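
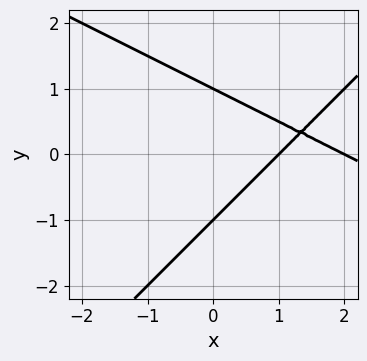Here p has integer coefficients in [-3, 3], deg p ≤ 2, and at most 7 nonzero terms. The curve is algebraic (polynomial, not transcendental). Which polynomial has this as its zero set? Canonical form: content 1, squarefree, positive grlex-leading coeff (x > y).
x^2 + x*y - 2*y^2 - 3*x + 2

1. The degree is 2 — a generic line meets the curve in up to 2 points.
2. Reading off the gridlines: the x-axis gridline crossings are at x ∈ {1, 2}; among the integer gridlines, it crosses the y-axis at y ∈ {-1, 1}.
3. These observations pin down the coefficients.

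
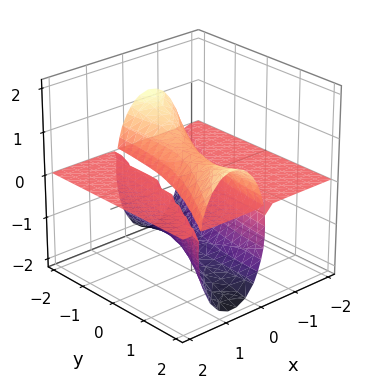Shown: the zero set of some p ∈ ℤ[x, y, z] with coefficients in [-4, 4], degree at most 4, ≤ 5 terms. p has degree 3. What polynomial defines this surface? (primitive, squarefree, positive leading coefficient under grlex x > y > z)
3*x^2*z - 2*x*y*z + z^3 + z^2 - z

There are 2 components. Treating them together as one polynomial.
The degree is 3 — a generic line meets the surface in up to 3 points.
From the axis intercepts and sections: the visible y-axis segment lies entirely on the surface; it meets the z-axis at z = 0 (among the integer gridlines); the visible x-axis segment lies entirely on the surface.
Solving for integer coefficients yields p as stated.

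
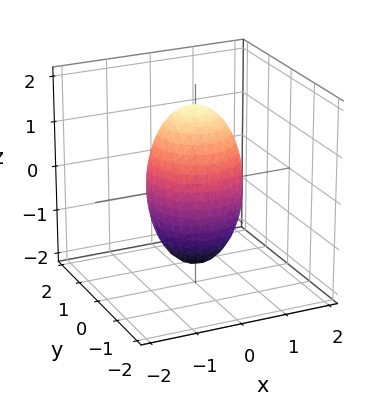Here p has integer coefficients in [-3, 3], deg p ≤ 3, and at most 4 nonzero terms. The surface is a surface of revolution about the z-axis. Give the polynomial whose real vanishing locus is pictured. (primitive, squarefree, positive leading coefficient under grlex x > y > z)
3*x^2 + 3*y^2 + z^2 - 3

deg p = 2. A generic line meets the surface in up to 2 points.
Symmetries: rotational symmetry about the z-axis ⇒ p depends on x, y only through x² + y².
From the visible intercepts: a circular section at z = 1 has radius between 0 and 1; the y-axis gridline crossings are at y ∈ {-1, 1}.
Matching integer coefficients to the picture gives p. Check: (-1, 0, 0) on the x-axis lies on the surface, and p(-1, 0, 0) = 0. ✓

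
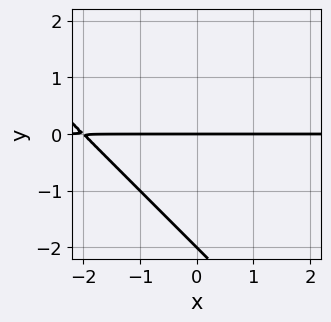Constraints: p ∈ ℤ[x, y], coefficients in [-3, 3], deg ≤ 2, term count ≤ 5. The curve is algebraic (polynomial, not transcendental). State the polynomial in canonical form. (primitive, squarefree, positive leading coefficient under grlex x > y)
First, degree: no degree-1 curve has this shape, so deg p = 2.
Next, reading off the gridlines: the y-axis gridline crossings are at y ∈ {-2, 0}; every point of the x-axis in the box is on the curve.
Finally, these observations pin down the coefficients.

x*y + y^2 + 2*y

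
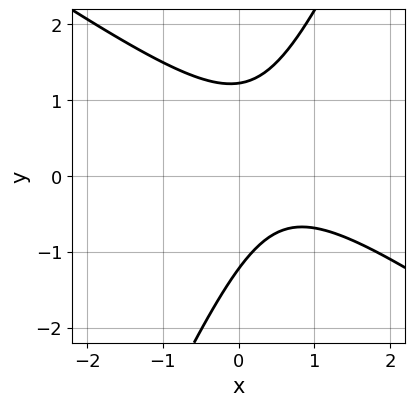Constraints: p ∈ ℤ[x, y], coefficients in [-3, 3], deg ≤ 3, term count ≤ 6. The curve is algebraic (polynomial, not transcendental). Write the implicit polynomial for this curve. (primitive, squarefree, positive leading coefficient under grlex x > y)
First, the degree is 2 — a generic line meets the curve in up to 2 points.
Next, checking where it meets the axes: it misses every integer gridline on the x-axis.
Finally, these observations pin down the coefficients.

3*x^2 + 3*x*y - 2*y^2 - 3*x + 3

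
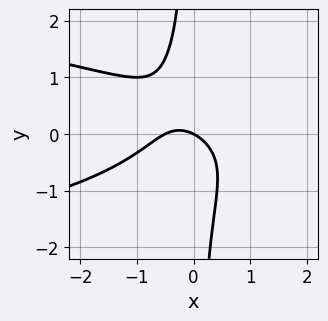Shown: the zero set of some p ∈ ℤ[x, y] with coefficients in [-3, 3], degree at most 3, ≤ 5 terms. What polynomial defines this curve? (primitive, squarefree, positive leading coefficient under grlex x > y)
1. The degree is 3 — a generic line meets the curve in up to 3 points.
2. Reading off the gridlines: one y-axis crossing is at y = 0; one x-axis crossing is at x = 0.
3. Together with the visible shape, these determine p as stated.

3*x*y^2 + 2*x^2 + x + 2*y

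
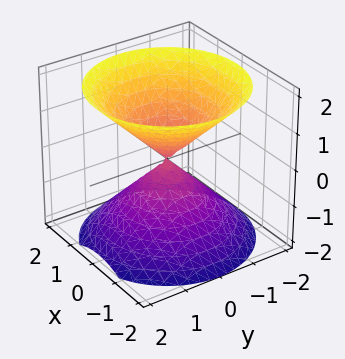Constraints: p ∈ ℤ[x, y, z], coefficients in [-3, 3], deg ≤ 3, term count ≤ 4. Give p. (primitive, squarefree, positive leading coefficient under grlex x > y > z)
1. The picture has 2 separate pieces. They look like related sheets of one shape, so recover p as a whole.
2. deg p = 2. Two nappes meeting at a single point; a quadric.
3. By symmetry, the surface is invariant under rotation about z: p = q(x² + y², z); the z ↦ −z reflection is a symmetry, so z appears only in even powers.
4. From the visible intercepts: it crosses the x-axis at the gridline x = 0; it crosses the y-axis at the gridline y = 0; a circular section at z = -1 has radius exactly 1; it crosses the z-axis at the gridline z = 0.
5. Putting this together gives p.

x^2 + y^2 - z^2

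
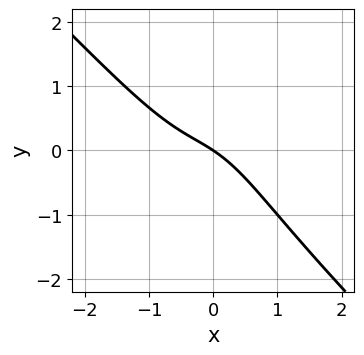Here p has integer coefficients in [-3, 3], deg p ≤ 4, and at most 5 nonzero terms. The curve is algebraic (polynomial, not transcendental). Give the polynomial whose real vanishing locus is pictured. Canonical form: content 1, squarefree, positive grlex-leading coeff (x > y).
3*x^3 + 3*x^2*y + x^2 + 2*x + 3*y

1. Degree: the shape is more complex than any degree-2 curve, so deg p = 3.
2. From the visible intercepts: it meets the x-axis at x = 0 (among the integer gridlines); it crosses the y-axis at the gridline y = 0.
3. Fitting integer coefficients to these (and the overall shape) gives p.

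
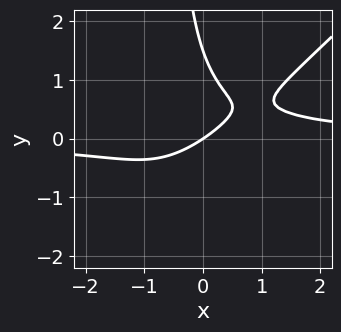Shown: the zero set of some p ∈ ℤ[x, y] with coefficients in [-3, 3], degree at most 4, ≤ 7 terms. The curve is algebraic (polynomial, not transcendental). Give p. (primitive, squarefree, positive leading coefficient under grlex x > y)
3*x^2*y - 3*x*y^2 - 2*y^2 - 2*x + 3*y

(a) Degree: no degree-2 curve has this shape, so deg p = 3.
(b) Reading off the gridlines: it crosses the y-axis at the gridline y = 0; it crosses the x-axis at the gridline x = 0.
(c) Together with the visible shape, these determine p as stated.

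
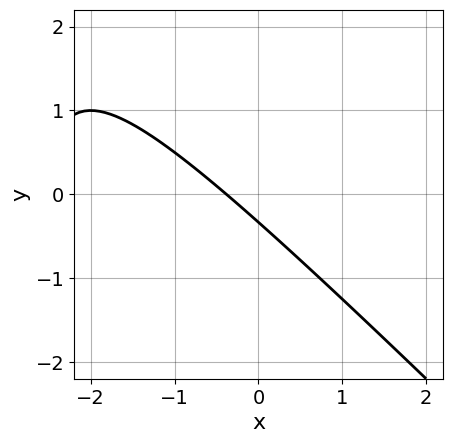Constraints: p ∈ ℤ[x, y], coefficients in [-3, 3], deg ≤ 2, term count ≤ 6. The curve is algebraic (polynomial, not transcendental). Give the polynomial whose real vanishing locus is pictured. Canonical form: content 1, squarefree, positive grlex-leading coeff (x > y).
1. The degree is 2 — no degree-1 curve has this shape.
2. Matching integer coefficients to the picture gives p.

x^2 + x*y + 3*x + 3*y + 1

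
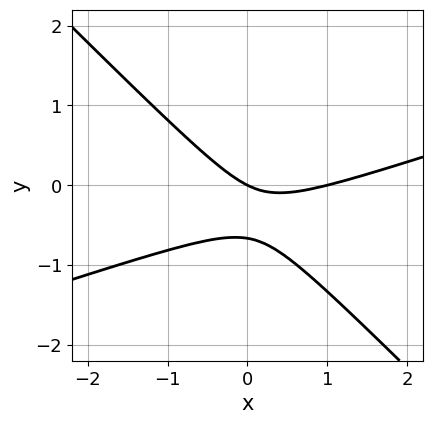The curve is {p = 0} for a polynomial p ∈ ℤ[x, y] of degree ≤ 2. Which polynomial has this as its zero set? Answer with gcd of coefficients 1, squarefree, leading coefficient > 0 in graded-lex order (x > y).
x^2 - 2*x*y - 3*y^2 - x - 2*y

(a) Degree: no degree-1 curve has this shape, so deg p = 2.
(b) Reading off the gridlines: it meets the y-axis at y = 0 (among the integer gridlines); among the integer gridlines, it crosses the x-axis at x ∈ {0, 1}.
(c) The integer polynomial consistent with all of this is the stated p.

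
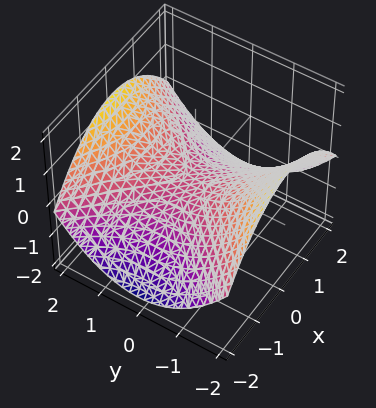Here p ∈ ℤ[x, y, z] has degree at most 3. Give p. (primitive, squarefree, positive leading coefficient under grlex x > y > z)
x^2 - y^2 + 3*z

1. The degree is 2 — a saddle surface; a quadric.
2. Symmetries: it's symmetric under x → −x, forcing even powers of x; mirror symmetry y ↦ −y ⇒ only even powers of y.
3. Against the integer gridlines: it crosses the x-axis at the gridline x = 0; it meets the z-axis at z = 0 (among the integer gridlines); one y-axis crossing is at y = 0.
4. Putting this together gives p.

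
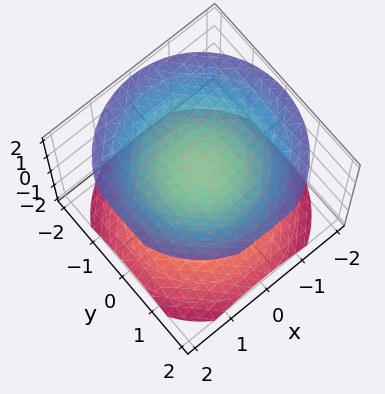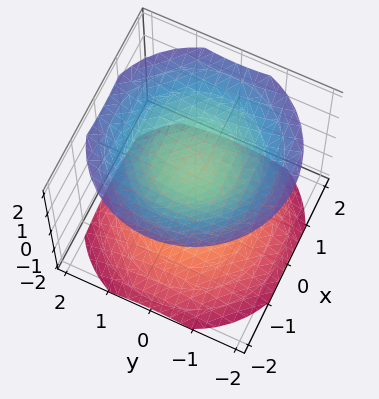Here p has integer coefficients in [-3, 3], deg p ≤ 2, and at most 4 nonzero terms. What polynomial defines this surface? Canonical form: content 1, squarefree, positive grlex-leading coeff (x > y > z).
2*x^2 + 2*y^2 - 3*z^2 + 3

(a) The picture has 2 separate pieces. They look like related sheets of one shape, so recover p as a whole.
(b) deg p = 2. Two separate bowl-shaped sheets opening away from each other; a quadric.
(c) Symmetries: rotational symmetry about the z-axis ⇒ p depends on x, y only through x² + y²; the z ↦ −z reflection is a symmetry, so z appears only in even powers.
(d) Observable constraints: it misses every integer gridline on the x-axis; the z-axis gridline crossings are at z ∈ {-1, 1}; no y-intercept at any integer in the box.
(e) Fitting integer coefficients to these (and the overall shape) gives p.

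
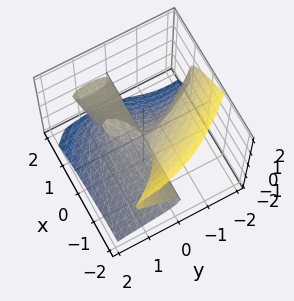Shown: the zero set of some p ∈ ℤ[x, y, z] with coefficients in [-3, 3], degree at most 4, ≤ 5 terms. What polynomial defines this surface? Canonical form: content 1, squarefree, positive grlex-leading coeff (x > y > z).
1. deg p = 3. The shape is more complex than any degree-2 surface.
2. Reading off the gridlines: one y-axis crossing is at y = 0; one z-axis crossing is at z = 0.
3. Assembling these constraints gives the stated polynomial. Check: (1, 0, 0) on the x-axis lies on the surface, and p(1, 0, 0) = 0. ✓

x*y^2 + 3*x*z^2 + y^3 + 3*z^3 - 2*x*y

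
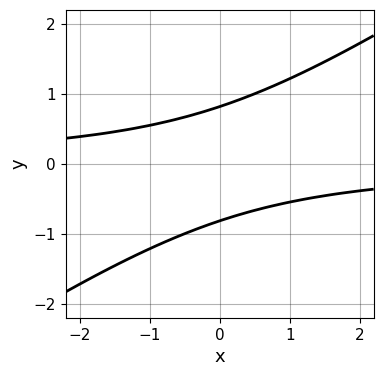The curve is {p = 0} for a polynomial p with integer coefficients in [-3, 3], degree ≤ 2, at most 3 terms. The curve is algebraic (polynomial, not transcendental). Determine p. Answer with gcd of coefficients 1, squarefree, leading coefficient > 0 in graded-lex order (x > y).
2*x*y - 3*y^2 + 2

First, deg p = 2.
Next, observable constraints: the curve avoids every integer x-axis point in the box.
Finally, putting this together gives p.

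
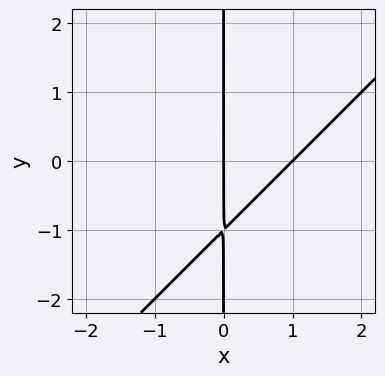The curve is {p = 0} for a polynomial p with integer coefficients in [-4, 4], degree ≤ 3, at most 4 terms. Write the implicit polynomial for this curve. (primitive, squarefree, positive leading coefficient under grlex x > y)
x^2 - x*y - x

1. deg p = 2.
2. Checking where it meets the axes: every point of the y-axis in the box is on the curve; among the integer gridlines, it crosses the x-axis at x ∈ {0, 1}.
3. Together with the visible shape, these determine p as stated.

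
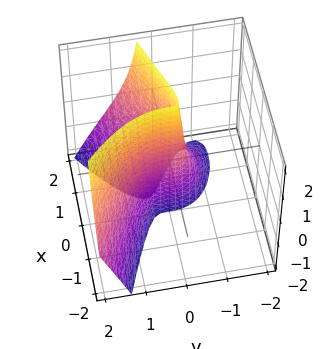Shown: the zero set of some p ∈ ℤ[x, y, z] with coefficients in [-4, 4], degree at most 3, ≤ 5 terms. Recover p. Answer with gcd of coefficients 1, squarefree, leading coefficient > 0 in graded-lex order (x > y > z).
First, deg p = 3. No degree-2 surface has this shape.
Then, observable constraints: the x-axis gridline crossings are at x ∈ {0, 1}; every point of the z-axis in the box is on the surface; it crosses the y-axis at the gridline y = 0.
Finally, putting this together gives p.

3*x*y*z + 3*y^3 - 3*x^2 + 2*x*y + 3*x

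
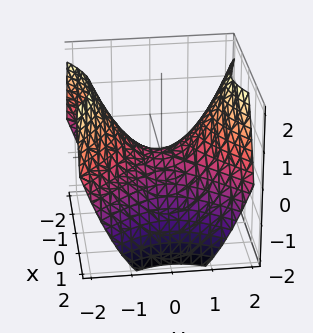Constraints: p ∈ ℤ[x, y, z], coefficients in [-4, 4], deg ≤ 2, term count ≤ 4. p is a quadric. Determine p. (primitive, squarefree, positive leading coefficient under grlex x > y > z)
1. Degree: a hyperbolic paraboloid; a quadric, so deg p = 2.
2. Symmetries: the x ↦ −x reflection is a symmetry, so x appears only in even powers; it's symmetric under y → −y, forcing even powers of y.
3. Reading off the gridlines: it meets the y-axis at y = 0 (among the integer gridlines); it crosses the z-axis at the gridline z = 0; it meets the x-axis at x = 0 (among the integer gridlines).
4. Putting this together gives p.

2*x^2 - 2*y^2 + 3*z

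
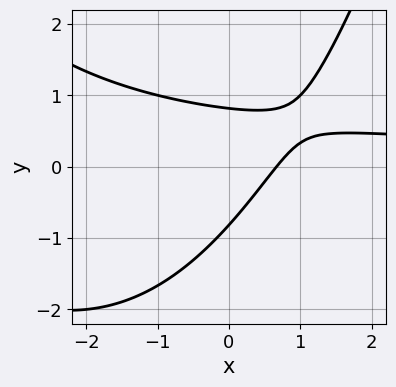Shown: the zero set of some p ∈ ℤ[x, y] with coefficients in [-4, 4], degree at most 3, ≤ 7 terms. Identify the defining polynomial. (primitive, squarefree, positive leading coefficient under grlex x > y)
x^2*y + 3*x*y - 3*y^2 - 3*x + 2

1. deg p = 3. A generic line meets the curve in up to 3 points.
2. Matching integer coefficients to the picture gives p.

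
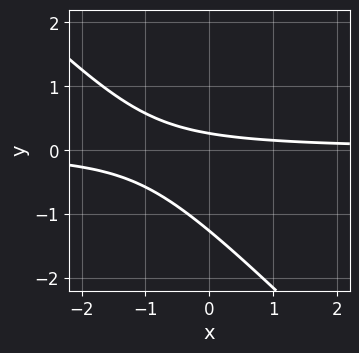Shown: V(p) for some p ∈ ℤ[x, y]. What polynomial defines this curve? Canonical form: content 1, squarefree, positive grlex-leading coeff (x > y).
First, the degree is 2 — no degree-1 curve has this shape.
Next, from the axis intercepts and sections: the curve avoids every integer x-axis point in the box.
Finally, putting this together gives p.

3*x*y + 3*y^2 + 3*y - 1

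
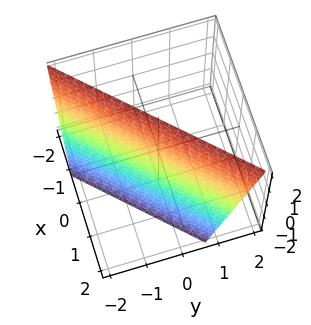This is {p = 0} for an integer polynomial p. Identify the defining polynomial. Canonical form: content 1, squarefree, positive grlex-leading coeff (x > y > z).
3*x - 3*y + z - 2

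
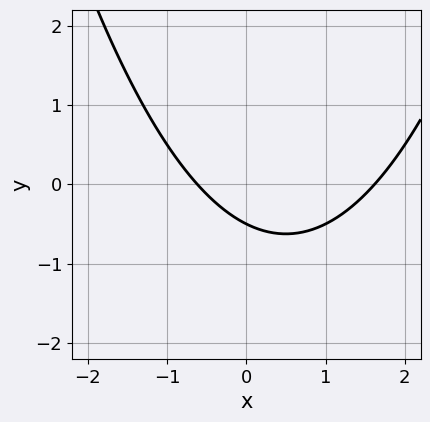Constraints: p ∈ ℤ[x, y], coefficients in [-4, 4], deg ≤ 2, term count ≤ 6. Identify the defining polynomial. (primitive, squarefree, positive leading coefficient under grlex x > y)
1. deg p = 2. A generic line meets the curve in up to 2 points.
2. Solving for integer coefficients yields p as stated.

x^2 - x - 2*y - 1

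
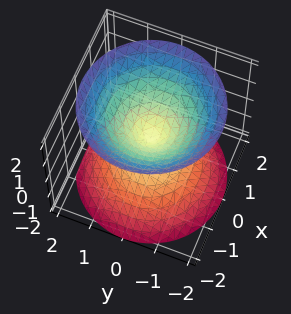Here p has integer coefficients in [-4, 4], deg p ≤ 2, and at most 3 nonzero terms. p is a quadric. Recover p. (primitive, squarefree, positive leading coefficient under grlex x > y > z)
x^2 + y^2 - z^2

1. I count 2 distinct pieces.
2. Degree: two nappes meeting at a single point; a quadric, so deg p = 2.
3. Symmetries: the z ↦ −z reflection is a symmetry, so z appears only in even powers; rotational symmetry about the z-axis ⇒ p depends on x, y only through x² + y².
4. From the visible intercepts: it crosses the z-axis at the gridline z = 0; a circular section at z = -1 has radius exactly 1; it meets the y-axis at y = 0 (among the integer gridlines); it crosses the x-axis at the gridline x = 0.
5. Putting this together gives p.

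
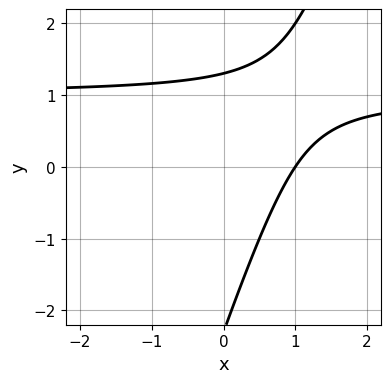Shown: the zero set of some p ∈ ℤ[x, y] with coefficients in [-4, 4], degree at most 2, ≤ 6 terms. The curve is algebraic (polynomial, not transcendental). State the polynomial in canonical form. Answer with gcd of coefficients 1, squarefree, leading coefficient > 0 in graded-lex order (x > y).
3*x*y - y^2 - 3*x - y + 3

First, the degree is 2 — no degree-1 curve has this shape.
Then, from the visible intercepts: it meets the x-axis at x = 1 (among the integer gridlines).
Finally, putting this together gives p.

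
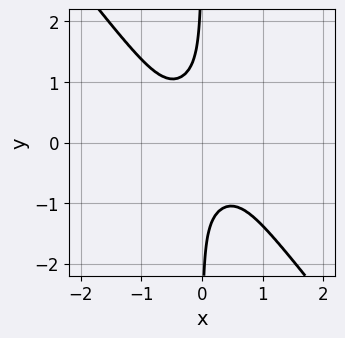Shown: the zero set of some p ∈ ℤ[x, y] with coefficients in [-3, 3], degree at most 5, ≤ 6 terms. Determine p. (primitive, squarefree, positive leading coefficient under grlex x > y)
3*x^4 + 2*x^2*y^2 + 3*x*y^3 + 1

(a) deg p = 4. A generic line meets the curve in up to 4 points.
(b) Against the integer gridlines: it misses every integer gridline on the x-axis; it misses every integer gridline on the y-axis.
(c) Assembling these constraints gives the stated polynomial.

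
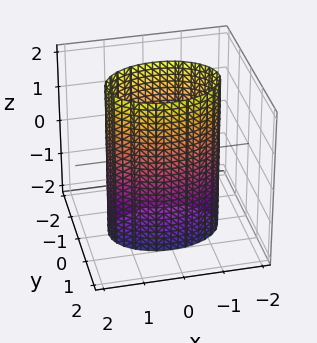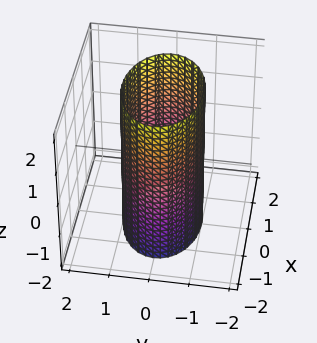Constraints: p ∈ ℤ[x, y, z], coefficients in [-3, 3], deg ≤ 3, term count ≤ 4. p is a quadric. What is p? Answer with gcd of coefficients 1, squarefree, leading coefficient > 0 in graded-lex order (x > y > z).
x^2 + 2*y^2 - 2

(a) Degree: constant cross-section along one axis; a quadric, so deg p = 2.
(b) Symmetries: mirror symmetry x ↦ −x ⇒ only even powers of x; it's symmetric under z → −z, forcing even powers of z; the y ↦ −y reflection is a symmetry, so y appears only in even powers.
(c) Against the integer gridlines: among the integer gridlines, it crosses the y-axis at y ∈ {-1, 1}; no z-intercept at any integer in the box.
(d) Solving for integer coefficients yields p as stated.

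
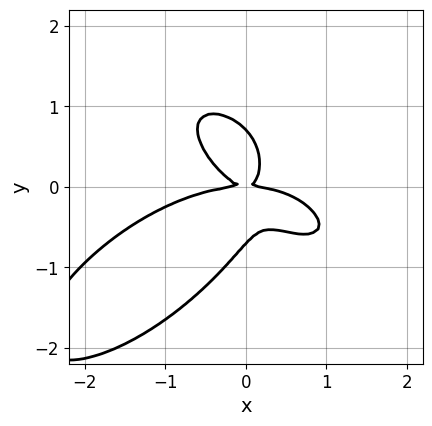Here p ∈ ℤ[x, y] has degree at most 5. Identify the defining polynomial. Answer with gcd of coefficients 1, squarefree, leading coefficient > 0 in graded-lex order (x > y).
x^4 + 2*y^4 + 3*x^2*y + 3*x*y^2 - y^2

1. The degree is 4 — no degree-3 curve has this shape.
2. Against the integer gridlines: it meets the x-axis at x = 0 (among the integer gridlines); it meets the y-axis at y = 0 (among the integer gridlines).
3. The integer polynomial consistent with all of this is the stated p.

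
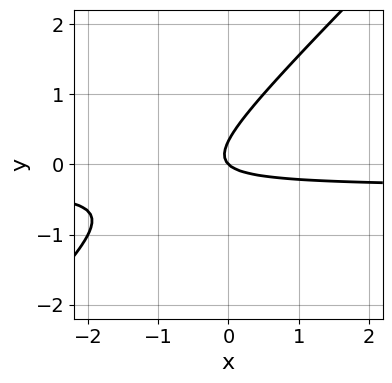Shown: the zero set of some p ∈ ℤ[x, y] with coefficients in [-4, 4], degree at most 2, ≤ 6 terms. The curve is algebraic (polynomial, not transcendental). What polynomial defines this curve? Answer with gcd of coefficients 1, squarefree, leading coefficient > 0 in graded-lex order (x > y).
3*x*y - 3*y^2 + x + y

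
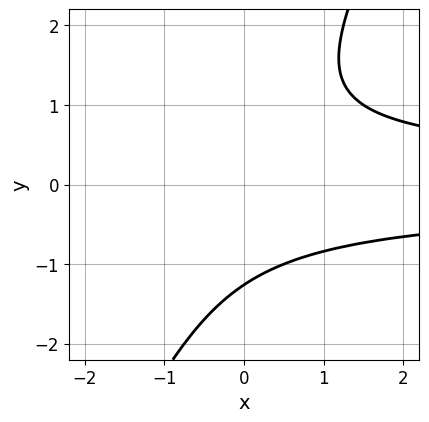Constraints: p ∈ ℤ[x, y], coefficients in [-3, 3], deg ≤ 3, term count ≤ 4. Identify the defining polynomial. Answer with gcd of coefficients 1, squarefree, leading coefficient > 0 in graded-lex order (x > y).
2*x*y^2 - y^3 - 2

The degree is 3 — the shape is more complex than any degree-2 curve.
Checking where it meets the axes: the curve avoids every integer x-axis point in the box.
These observations pin down the coefficients.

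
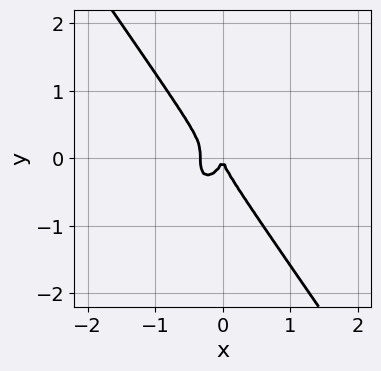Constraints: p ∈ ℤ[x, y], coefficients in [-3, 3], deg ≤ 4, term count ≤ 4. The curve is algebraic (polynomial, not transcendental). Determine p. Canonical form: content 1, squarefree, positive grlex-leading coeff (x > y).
3*x^3 + y^3 + x^2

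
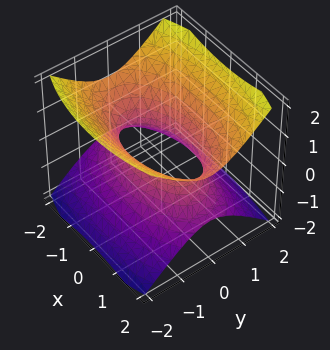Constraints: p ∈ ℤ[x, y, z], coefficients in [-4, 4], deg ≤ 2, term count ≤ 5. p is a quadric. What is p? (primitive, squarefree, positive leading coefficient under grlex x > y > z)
x^2 + 3*y^2 - 3*z^2 - 2

First, degree: an hourglass — one-sheet hyperboloid; a quadric, so deg p = 2.
Next, symmetries: the x ↦ −x reflection is a symmetry, so x appears only in even powers; the y ↦ −y reflection is a symmetry, so y appears only in even powers; mirror symmetry z ↦ −z ⇒ only even powers of z.
Next, from the visible intercepts: no z-intercept at any integer in the box.
Finally, together with the visible shape, these determine p as stated.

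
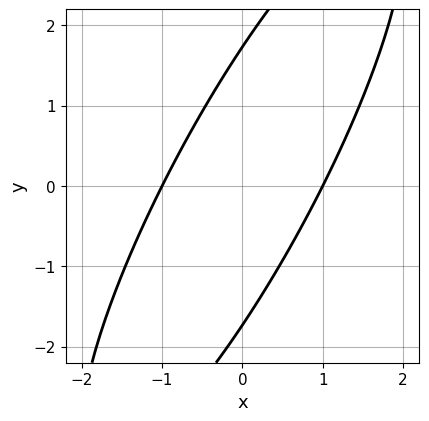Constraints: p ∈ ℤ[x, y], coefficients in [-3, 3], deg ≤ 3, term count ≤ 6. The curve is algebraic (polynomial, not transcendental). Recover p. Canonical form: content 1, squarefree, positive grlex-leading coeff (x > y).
Degree: a generic line meets the curve in up to 2 points, so deg p = 2.
Observable constraints: the x-axis gridline crossings are at x ∈ {-1, 1}.
Fitting integer coefficients to these (and the overall shape) gives p.

3*x^2 - 3*x*y + y^2 - 3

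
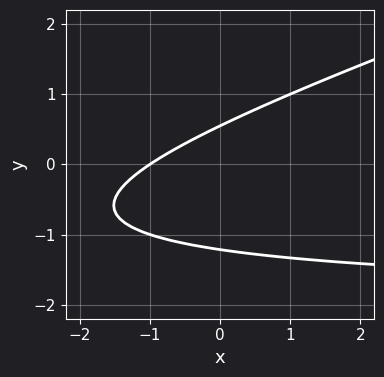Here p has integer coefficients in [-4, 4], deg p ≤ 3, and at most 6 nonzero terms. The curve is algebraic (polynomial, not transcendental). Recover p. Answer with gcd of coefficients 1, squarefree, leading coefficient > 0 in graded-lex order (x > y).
First, the degree is 2 — the shape is more complex than any degree-1 curve.
Then, checking where it meets the axes: it meets the x-axis at x = -1 (among the integer gridlines).
Finally, the integer polynomial consistent with all of this is the stated p.

x*y - 3*y^2 + 2*x - 2*y + 2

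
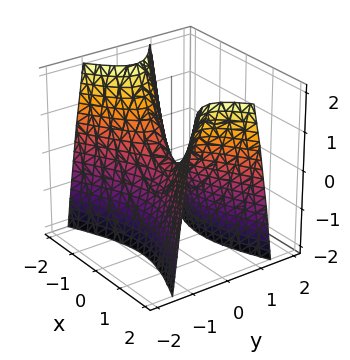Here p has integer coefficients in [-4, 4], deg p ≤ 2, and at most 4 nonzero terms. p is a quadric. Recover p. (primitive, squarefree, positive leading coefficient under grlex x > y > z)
1. The degree is 2 — a saddle surface; a quadric.
2. Symmetries: mirror symmetry x ↦ −x ⇒ only even powers of x; mirror symmetry y ↦ −y ⇒ only even powers of y.
3. From the axis intercepts and sections: one y-axis crossing is at y = 0; it meets the z-axis at z = 0 (among the integer gridlines).
4. These observations pin down the coefficients.

x^2 - 3*y^2 - z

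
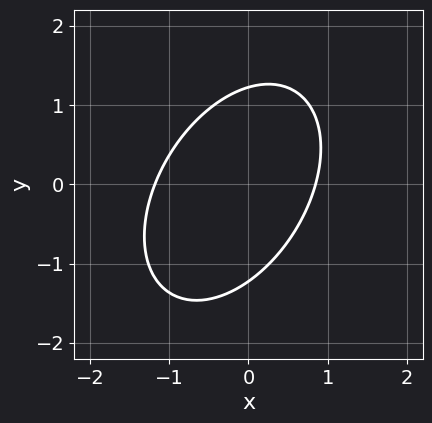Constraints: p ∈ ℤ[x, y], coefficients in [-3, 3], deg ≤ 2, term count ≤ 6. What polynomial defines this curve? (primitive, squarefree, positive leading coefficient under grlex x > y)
(a) The degree is 2 — no degree-1 curve has this shape.
(b) Solving for integer coefficients yields p as stated.

3*x^2 - 2*x*y + 2*y^2 + x - 3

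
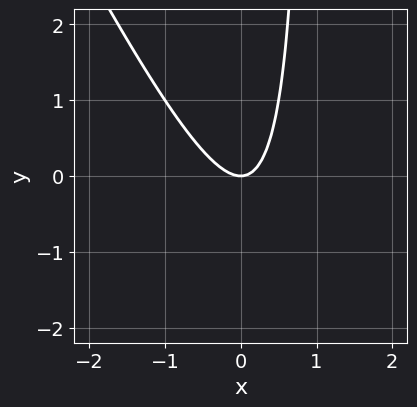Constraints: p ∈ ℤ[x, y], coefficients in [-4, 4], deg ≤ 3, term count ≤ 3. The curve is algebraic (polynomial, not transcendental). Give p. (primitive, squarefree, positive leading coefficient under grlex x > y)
The degree is 2 — the shape is more complex than any degree-1 curve.
Against the integer gridlines: one x-axis crossing is at x = 0; it meets the y-axis at y = 0 (among the integer gridlines).
Solving for integer coefficients yields p as stated.

2*x^2 + x*y - y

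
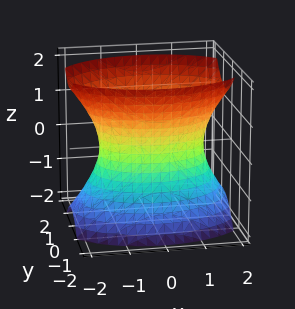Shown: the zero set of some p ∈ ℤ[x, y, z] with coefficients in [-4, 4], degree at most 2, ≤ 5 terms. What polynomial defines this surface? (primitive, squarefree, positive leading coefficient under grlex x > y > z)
x^2 + 2*y^2 - z^2 - 2

First, degree: one connected sheet with a waist; a quadric, so deg p = 2.
Next, symmetries: mirror symmetry x ↦ −x ⇒ only even powers of x; the z ↦ −z reflection is a symmetry, so z appears only in even powers; mirror symmetry y ↦ −y ⇒ only even powers of y.
Then, reading off the gridlines: the y-axis gridline crossings are at y ∈ {-1, 1}; the surface avoids every integer z-axis point in the box.
Finally, matching integer coefficients to the picture gives p.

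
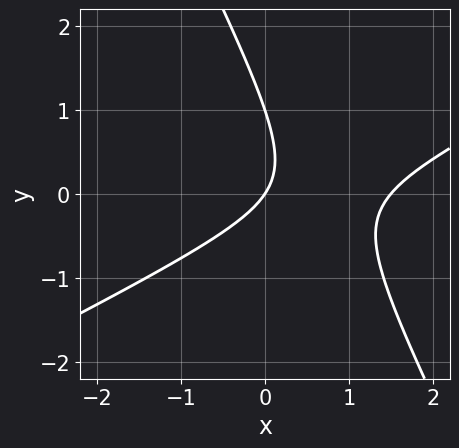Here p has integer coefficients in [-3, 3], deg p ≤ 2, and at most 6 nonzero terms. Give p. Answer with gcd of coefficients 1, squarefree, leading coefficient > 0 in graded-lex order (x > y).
(a) The degree is 2 — a generic line meets the curve in up to 2 points.
(b) Observable constraints: it meets the x-axis at x = 0 (among the integer gridlines); among the integer gridlines, it crosses the y-axis at y ∈ {0, 1}.
(c) Together with the visible shape, these determine p as stated.

2*x^2 - 3*x*y - 2*y^2 - 3*x + 2*y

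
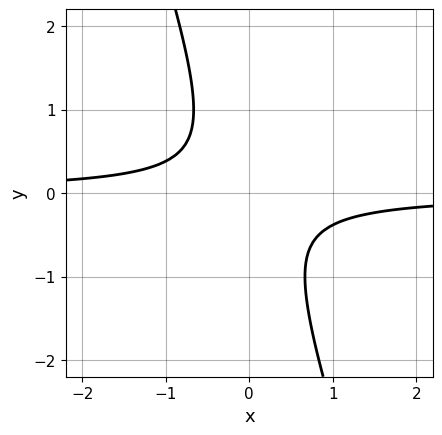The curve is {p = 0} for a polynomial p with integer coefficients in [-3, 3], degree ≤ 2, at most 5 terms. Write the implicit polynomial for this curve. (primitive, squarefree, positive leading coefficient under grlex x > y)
3*x*y + y^2 + 1

(a) deg p = 2.
(b) From the visible intercepts: the curve avoids every integer y-axis point in the box; the curve avoids every integer x-axis point in the box.
(c) Putting this together gives p.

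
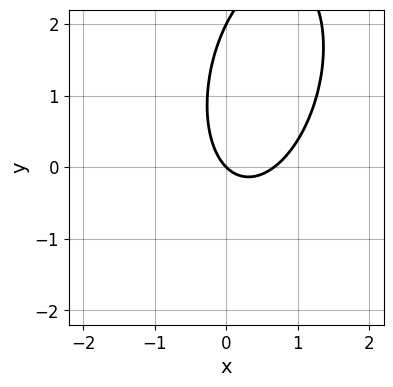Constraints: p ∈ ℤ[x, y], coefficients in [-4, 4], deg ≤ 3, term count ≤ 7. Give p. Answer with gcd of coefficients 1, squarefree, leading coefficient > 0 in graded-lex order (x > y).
3*x^2 - x*y + y^2 - 2*x - 2*y

First, degree: the shape is more complex than any degree-1 curve, so deg p = 2.
Next, checking where it meets the axes: among the integer gridlines, it crosses the y-axis at y ∈ {0, 2}; it meets the x-axis at x = 0 (among the integer gridlines).
Finally, these observations pin down the coefficients.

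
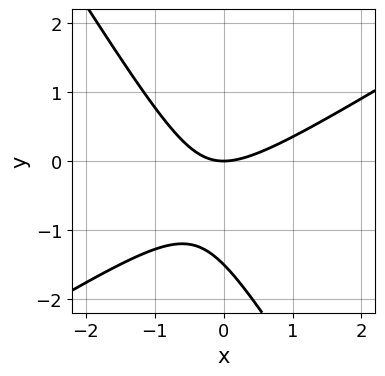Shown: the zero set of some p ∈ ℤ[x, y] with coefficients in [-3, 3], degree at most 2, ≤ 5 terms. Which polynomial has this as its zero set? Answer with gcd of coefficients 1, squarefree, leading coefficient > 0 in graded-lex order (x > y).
(a) Degree: a generic line meets the curve in up to 2 points, so deg p = 2.
(b) Against the integer gridlines: it meets the y-axis at y = 0 (among the integer gridlines); one x-axis crossing is at x = 0.
(c) Matching integer coefficients to the picture gives p.

2*x^2 - 2*x*y - 2*y^2 - 3*y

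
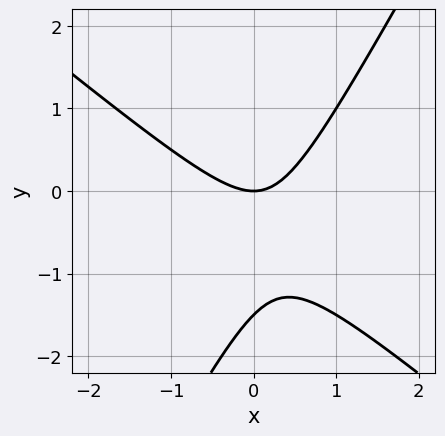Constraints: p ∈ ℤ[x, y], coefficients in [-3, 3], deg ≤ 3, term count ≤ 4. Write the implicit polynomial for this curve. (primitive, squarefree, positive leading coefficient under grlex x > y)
3*x^2 + 2*x*y - 2*y^2 - 3*y

Degree: no degree-1 curve has this shape, so deg p = 2.
Against the integer gridlines: it meets the x-axis at x = 0 (among the integer gridlines); it crosses the y-axis at the gridline y = 0.
Together with the visible shape, these determine p as stated.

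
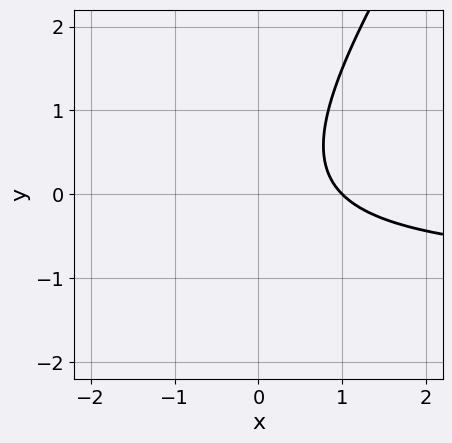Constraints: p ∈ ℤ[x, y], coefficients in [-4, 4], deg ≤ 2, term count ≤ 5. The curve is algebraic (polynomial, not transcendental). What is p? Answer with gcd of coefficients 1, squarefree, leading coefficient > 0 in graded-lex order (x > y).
1. Degree: a generic line meets the curve in up to 2 points, so deg p = 2.
2. Checking where it meets the axes: it crosses the x-axis at the gridline x = 1; no y-intercept at any integer in the box.
3. Matching integer coefficients to the picture gives p.

3*x*y - 2*y^2 + 3*x - 3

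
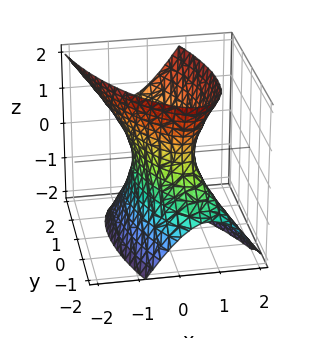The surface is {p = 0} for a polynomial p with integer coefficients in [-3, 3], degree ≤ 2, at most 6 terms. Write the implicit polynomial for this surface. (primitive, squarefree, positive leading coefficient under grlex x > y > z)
3*x^2 + 2*x*y + y^2 - y*z - z^2 - 1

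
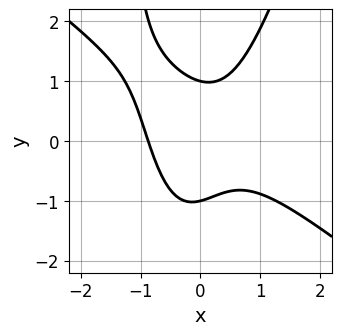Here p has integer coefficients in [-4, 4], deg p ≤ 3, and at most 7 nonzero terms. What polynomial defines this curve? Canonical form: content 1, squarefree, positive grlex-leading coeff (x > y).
First, degree: no degree-2 curve has this shape, so deg p = 3.
Next, observable constraints: among the integer gridlines, it crosses the y-axis at y ∈ {-1, 1}.
Finally, fitting integer coefficients to these (and the overall shape) gives p.

3*x^3 + 3*x^2*y - x*y^2 - 2*y^2 + 2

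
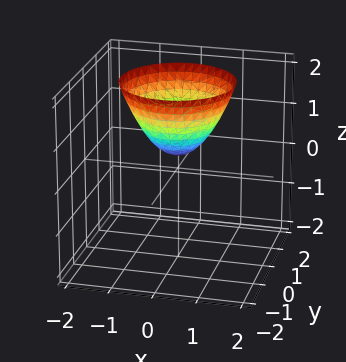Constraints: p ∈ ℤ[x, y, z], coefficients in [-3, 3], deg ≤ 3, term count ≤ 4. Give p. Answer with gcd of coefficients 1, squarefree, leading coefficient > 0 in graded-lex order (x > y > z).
3*x^2 + 3*y^2 - 3*z + 1

First, degree: no degree-1 surface has this shape, so deg p = 2.
Next, symmetry: the z-axis is an axis of rotation, so x and y enter only as x² + y².
Next, from the axis intercepts and sections: the surface avoids every integer y-axis point in the box; a circular section at z = 2 has radius between 1 and 2; no x-intercept at any integer in the box.
Finally, assembling these constraints gives the stated polynomial.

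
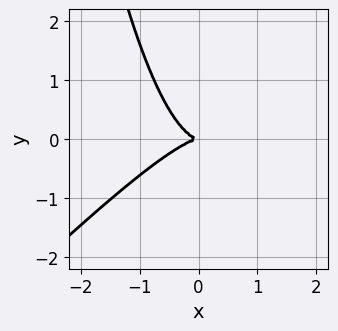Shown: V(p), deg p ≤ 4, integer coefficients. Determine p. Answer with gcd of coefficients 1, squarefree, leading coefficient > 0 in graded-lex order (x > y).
First, deg p = 3. A generic line meets the curve in up to 3 points.
Next, from the visible intercepts: it crosses the x-axis at the gridline x = 0; one y-axis crossing is at y = 0.
Finally, solving for integer coefficients yields p as stated.

x^3 - x^2*y + y^2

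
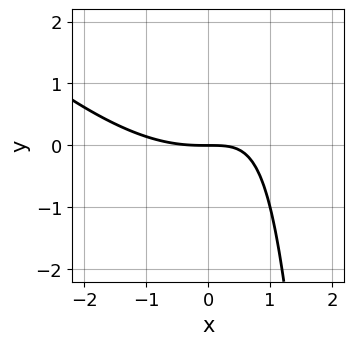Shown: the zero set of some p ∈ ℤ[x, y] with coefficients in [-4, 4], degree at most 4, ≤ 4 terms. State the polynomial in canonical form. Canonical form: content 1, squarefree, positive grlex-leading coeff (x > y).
Degree: no degree-2 curve has this shape, so deg p = 3.
Against the integer gridlines: it meets the x-axis at x = 0 (among the integer gridlines); it meets the y-axis at y = 0 (among the integer gridlines).
Together with the visible shape, these determine p as stated.

x^3 + x^2*y - 3*x*y + 3*y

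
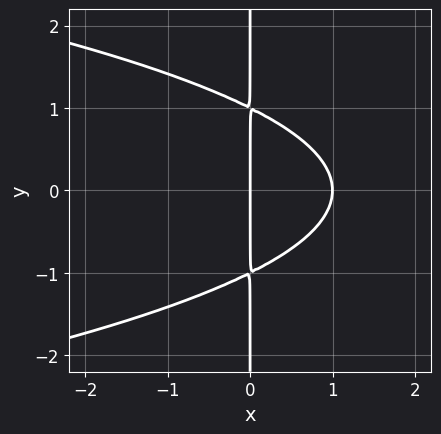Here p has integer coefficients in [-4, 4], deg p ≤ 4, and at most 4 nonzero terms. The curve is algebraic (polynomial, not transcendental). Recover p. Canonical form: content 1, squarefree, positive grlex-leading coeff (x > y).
x*y^2 + x^2 - x

(a) deg p = 3. A generic line meets the curve in up to 3 points.
(b) Symmetries: it's symmetric under y → −y, forcing even powers of y.
(c) From the visible intercepts: the x-axis gridline crossings are at x ∈ {0, 1}; every point of the y-axis in the box is on the curve.
(d) Matching integer coefficients to the picture gives p.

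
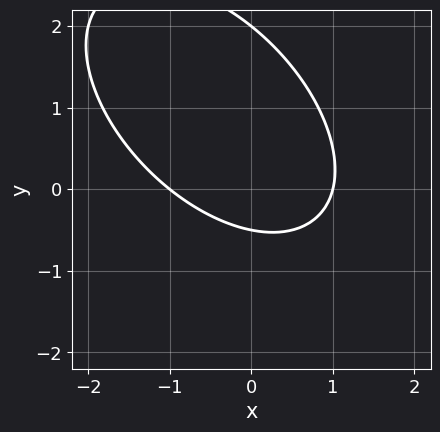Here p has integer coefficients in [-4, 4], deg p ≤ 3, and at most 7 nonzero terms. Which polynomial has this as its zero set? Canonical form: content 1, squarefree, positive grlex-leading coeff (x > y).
First, the degree is 2 — the shape is more complex than any degree-1 curve.
Then, from the visible intercepts: it meets the y-axis at y = 2 (among the integer gridlines); the x-axis gridline crossings are at x ∈ {-1, 1}.
Finally, together with the visible shape, these determine p as stated.

2*x^2 + 2*x*y + 2*y^2 - 3*y - 2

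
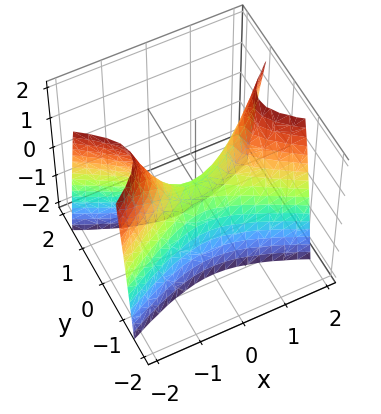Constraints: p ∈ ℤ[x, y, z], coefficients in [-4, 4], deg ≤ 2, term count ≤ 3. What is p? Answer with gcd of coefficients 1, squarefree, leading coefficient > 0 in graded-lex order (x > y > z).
x^2 - 3*y^2 - z

deg p = 2. A hyperbolic paraboloid; a quadric.
Symmetries: mirror symmetry y ↦ −y ⇒ only even powers of y; the x ↦ −x reflection is a symmetry, so x appears only in even powers.
From the axis intercepts and sections: one z-axis crossing is at z = 0; one y-axis crossing is at y = 0; one x-axis crossing is at x = 0.
Solving for integer coefficients yields p as stated.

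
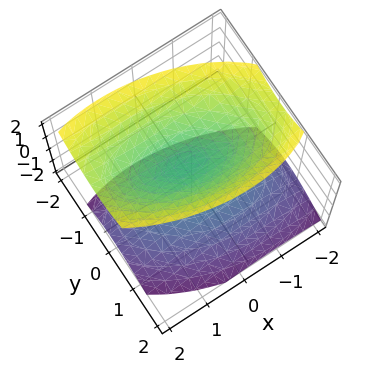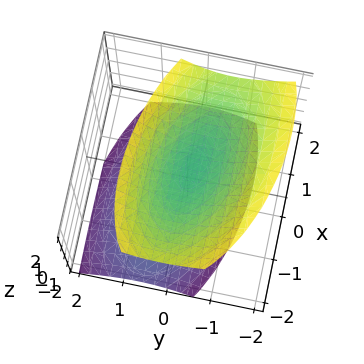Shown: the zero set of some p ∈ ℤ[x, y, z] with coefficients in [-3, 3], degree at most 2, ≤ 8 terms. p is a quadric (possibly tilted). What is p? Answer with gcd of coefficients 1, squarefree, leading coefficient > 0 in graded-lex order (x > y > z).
First, the picture has 2 separate pieces.
Next, the degree is 2 — the shape is more complex than any degree-1 surface.
Then, reading off the gridlines: it misses every integer gridline on the y-axis; it misses every integer gridline on the x-axis.
Finally, together with the visible shape, these determine p as stated.

x^2 + x*y + 3*y^2 + y*z - 2*z^2 + 1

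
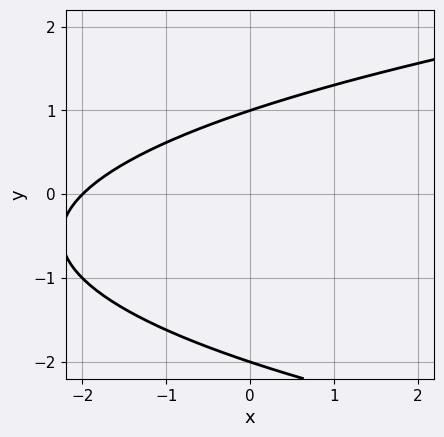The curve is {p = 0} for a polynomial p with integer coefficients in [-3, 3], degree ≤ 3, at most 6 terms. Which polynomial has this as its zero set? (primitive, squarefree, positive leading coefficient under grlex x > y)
(a) Degree: no degree-1 curve has this shape, so deg p = 2.
(b) From the visible intercepts: it crosses the x-axis at the gridline x = -2; the y-axis gridline crossings are at y ∈ {-2, 1}.
(c) These observations pin down the coefficients.

y^2 - x + y - 2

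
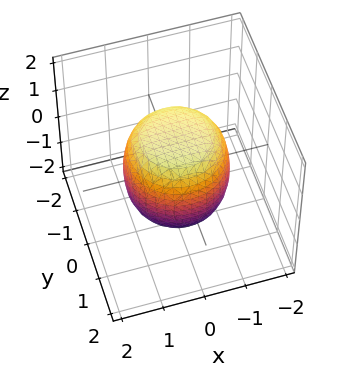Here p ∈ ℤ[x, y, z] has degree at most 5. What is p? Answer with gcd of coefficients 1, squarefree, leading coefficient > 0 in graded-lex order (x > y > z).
2*x^4 + 4*x^2*y^2 + 2*y^4 - x^2 - y^2 + 2*z^2 - 3

deg p = 4.
Symmetry: every cross-section ⟂ z is a circle, so x, y appear only via x² + y².
Against the integer gridlines: a circular section at z = 1 has radius exactly 1.
Fitting integer coefficients to these (and the overall shape) gives p.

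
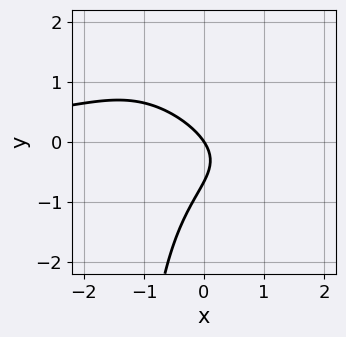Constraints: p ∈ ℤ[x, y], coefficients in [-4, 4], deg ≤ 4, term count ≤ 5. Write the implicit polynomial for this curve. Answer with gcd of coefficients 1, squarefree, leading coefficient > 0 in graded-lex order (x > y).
1. Degree: a generic line meets the curve in up to 3 points, so deg p = 3.
2. Against the integer gridlines: it meets the y-axis at y = 0 (among the integer gridlines); one x-axis crossing is at x = 0.
3. Fitting integer coefficients to these (and the overall shape) gives p.

2*x^2*y + 2*x*y^2 + 3*y^2 + 3*x + 2*y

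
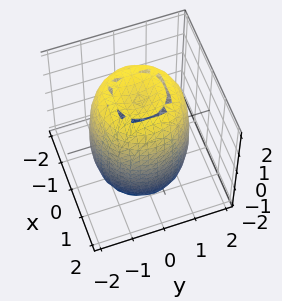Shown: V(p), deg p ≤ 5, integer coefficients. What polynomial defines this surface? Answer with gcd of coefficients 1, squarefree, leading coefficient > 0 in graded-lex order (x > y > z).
2*x^4 + 4*x^2*y^2 + 2*y^4 - 3*x^2 - 3*y^2 + z^2 - 3

First, degree: a generic line meets the surface in up to 4 points, so deg p = 4.
Then, symmetries: rotational symmetry about the z-axis ⇒ p depends on x, y only through x² + y².
Then, reading off the gridlines: a circular section at z = -1 has radius between 1 and 2.
Finally, the integer polynomial consistent with all of this is the stated p.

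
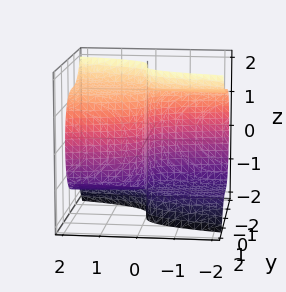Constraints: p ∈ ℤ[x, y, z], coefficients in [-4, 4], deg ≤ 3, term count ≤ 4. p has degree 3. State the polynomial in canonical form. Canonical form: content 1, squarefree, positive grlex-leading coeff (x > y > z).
x*z^2 + 2*y^3 - 2*x

deg p = 3. The shape is more complex than any degree-2 surface.
Checking where it meets the axes: it meets the y-axis at y = 0 (among the integer gridlines); every point of the z-axis in the box is on the surface; it crosses the x-axis at the gridline x = 0.
Putting this together gives p.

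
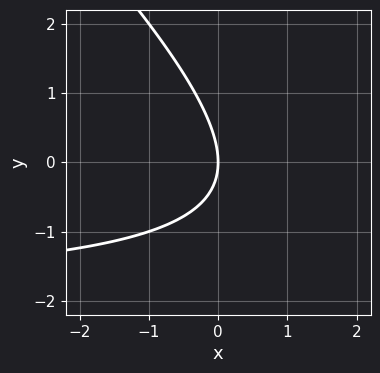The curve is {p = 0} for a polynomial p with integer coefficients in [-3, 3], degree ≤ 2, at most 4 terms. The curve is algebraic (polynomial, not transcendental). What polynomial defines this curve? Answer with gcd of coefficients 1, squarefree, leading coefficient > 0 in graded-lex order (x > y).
x*y + y^2 + 2*x

1. Degree: no degree-1 curve has this shape, so deg p = 2.
2. From the visible intercepts: one x-axis crossing is at x = 0; one y-axis crossing is at y = 0.
3. Fitting integer coefficients to these (and the overall shape) gives p.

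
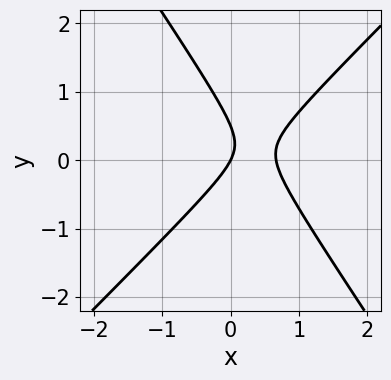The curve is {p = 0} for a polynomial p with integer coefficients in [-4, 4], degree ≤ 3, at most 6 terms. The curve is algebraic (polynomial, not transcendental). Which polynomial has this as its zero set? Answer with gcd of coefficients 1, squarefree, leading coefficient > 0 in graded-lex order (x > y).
3*x^2 - x*y - 2*y^2 - 2*x + y

Degree: a generic line meets the curve in up to 2 points, so deg p = 2.
Checking where it meets the axes: it meets the x-axis at x = 0 (among the integer gridlines); it meets the y-axis at y = 0 (among the integer gridlines).
Together with the visible shape, these determine p as stated.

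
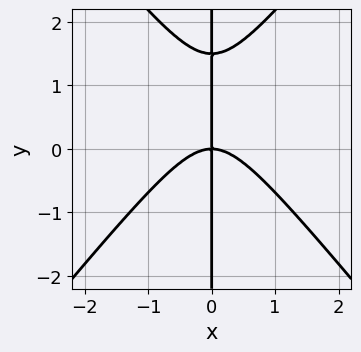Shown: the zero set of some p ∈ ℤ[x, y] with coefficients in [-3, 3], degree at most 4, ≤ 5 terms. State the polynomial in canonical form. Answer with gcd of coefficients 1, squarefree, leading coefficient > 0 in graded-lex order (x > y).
Degree: the shape is more complex than any degree-2 curve, so deg p = 3.
Checking where it meets the axes: every point of the y-axis in the box is on the curve; it crosses the x-axis at the gridline x = 0.
These observations pin down the coefficients.

3*x^3 - 2*x*y^2 + 3*x*y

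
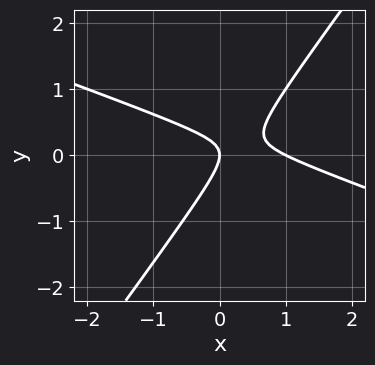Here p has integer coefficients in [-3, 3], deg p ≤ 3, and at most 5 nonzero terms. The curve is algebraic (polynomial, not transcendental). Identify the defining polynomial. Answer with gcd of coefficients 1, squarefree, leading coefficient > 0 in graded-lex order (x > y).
x^2 + 2*x*y - 2*y^2 - x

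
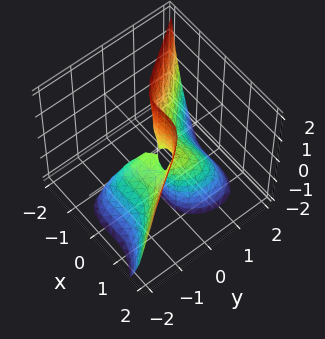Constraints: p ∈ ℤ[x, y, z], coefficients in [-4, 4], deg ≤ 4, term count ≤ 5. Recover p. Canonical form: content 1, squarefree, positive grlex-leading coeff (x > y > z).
(a) Degree: the shape is more complex than any degree-2 surface, so deg p = 3.
(b) Against the integer gridlines: it meets the x-axis at x = 0 (among the integer gridlines); every point of the z-axis in the box is on the surface; one y-axis crossing is at y = 0.
(c) The integer polynomial consistent with all of this is the stated p.

3*x^3 + 2*y^3 - 2*x^2 + 3*y*z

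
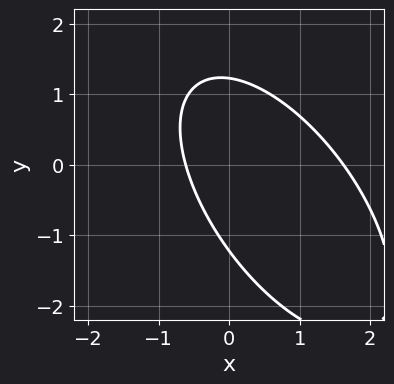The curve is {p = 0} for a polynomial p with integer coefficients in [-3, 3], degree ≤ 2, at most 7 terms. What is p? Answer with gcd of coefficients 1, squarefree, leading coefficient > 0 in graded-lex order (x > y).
1. The degree is 2 — no degree-1 curve has this shape.
2. Matching integer coefficients to the picture gives p.

3*x^2 + 3*x*y + 2*y^2 - 3*x - 3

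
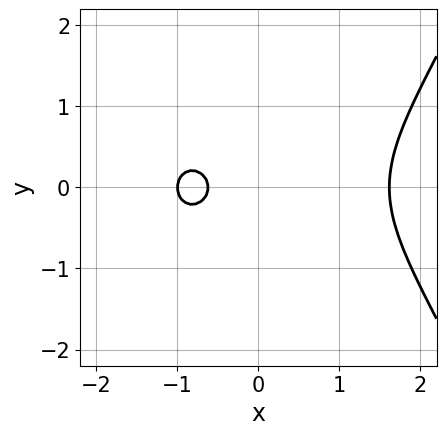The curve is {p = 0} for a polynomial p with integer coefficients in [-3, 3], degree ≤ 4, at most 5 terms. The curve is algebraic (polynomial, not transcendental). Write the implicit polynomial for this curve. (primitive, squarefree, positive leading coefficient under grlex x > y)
(a) The degree is 3 — a generic line meets the curve in up to 3 points.
(b) Symmetries: the y ↦ −y reflection is a symmetry, so y appears only in even powers.
(c) Against the integer gridlines: the curve avoids every integer y-axis point in the box; one x-axis crossing is at x = -1.
(d) Putting this together gives p.

x^3 - 2*y^2 - 2*x - 1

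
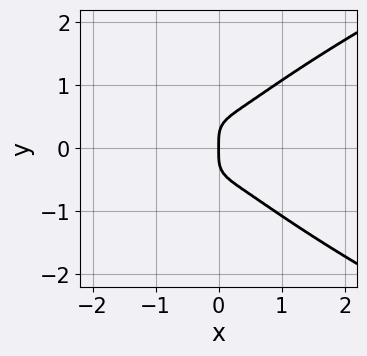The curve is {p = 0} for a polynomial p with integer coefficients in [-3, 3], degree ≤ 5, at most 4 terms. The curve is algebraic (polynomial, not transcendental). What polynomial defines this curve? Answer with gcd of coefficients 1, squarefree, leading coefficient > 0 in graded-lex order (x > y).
3*y^4 - 3*x^3 - x

1. deg p = 4. The shape is more complex than any degree-3 curve.
2. Symmetries: mirror symmetry y ↦ −y ⇒ only even powers of y.
3. Against the integer gridlines: it meets the y-axis at y = 0 (among the integer gridlines); it crosses the x-axis at the gridline x = 0.
4. These observations pin down the coefficients.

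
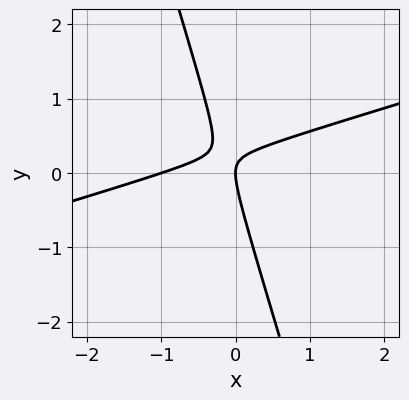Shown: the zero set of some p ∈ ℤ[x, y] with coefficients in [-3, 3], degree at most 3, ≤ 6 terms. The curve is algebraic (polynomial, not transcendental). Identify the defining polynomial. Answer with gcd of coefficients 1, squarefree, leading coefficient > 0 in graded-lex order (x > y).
The degree is 2 — the shape is more complex than any degree-1 curve.
Reading off the gridlines: among the integer gridlines, it crosses the x-axis at x ∈ {-1, 0}; it crosses the y-axis at the gridline y = 0.
These observations pin down the coefficients.

x^2 - 3*x*y - y^2 + x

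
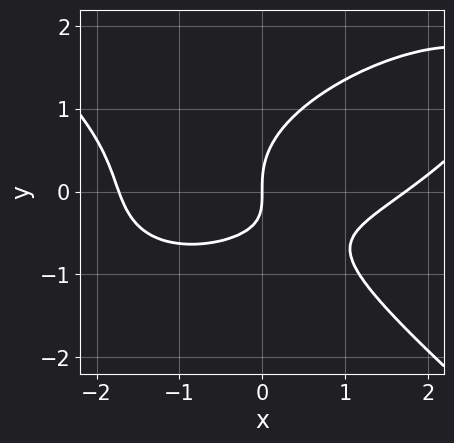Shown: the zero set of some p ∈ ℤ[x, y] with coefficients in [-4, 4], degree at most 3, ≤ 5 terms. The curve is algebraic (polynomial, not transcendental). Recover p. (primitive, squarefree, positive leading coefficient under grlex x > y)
1. deg p = 3. A generic line meets the curve in up to 3 points.
2. Checking where it meets the axes: it crosses the x-axis at the gridline x = 0; one y-axis crossing is at y = 0.
3. Assembling these constraints gives the stated polynomial.

x^3 - x^2*y + 3*y^3 - 3*x*y - 3*x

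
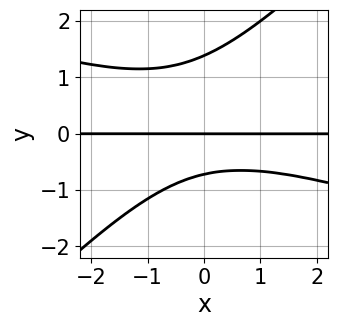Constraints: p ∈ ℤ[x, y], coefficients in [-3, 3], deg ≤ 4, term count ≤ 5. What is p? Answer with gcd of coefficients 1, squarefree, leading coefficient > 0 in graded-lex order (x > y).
1. The degree is 3 — a generic line meets the curve in up to 3 points.
2. Against the integer gridlines: one y-axis crossing is at y = 0; the visible x-axis segment lies entirely on the curve.
3. Putting this together gives p.

x^2*y + 2*x*y^2 - 3*y^3 + 2*y^2 + 3*y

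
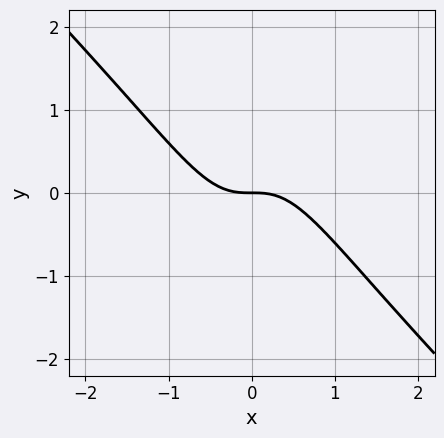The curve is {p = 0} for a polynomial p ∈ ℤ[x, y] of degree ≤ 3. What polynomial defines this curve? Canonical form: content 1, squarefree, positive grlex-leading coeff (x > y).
3*x^3 + 3*x^2*y + 2*y

1. Degree: no degree-2 curve has this shape, so deg p = 3.
2. From the visible intercepts: one y-axis crossing is at y = 0; it crosses the x-axis at the gridline x = 0.
3. The integer polynomial consistent with all of this is the stated p.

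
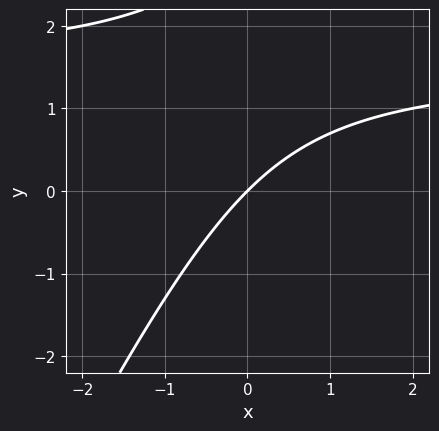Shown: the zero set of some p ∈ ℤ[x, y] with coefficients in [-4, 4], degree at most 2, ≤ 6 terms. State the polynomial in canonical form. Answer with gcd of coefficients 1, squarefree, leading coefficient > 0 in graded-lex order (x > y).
2*x*y - y^2 - 3*x + 3*y

1. deg p = 2. A generic line meets the curve in up to 2 points.
2. Observable constraints: it meets the x-axis at x = 0 (among the integer gridlines); one y-axis crossing is at y = 0.
3. Solving for integer coefficients yields p as stated.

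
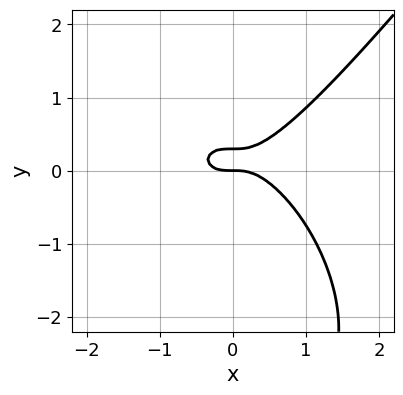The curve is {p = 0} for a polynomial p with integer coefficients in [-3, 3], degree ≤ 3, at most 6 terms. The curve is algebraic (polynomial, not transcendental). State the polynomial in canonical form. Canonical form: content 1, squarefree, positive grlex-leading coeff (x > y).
1. deg p = 3.
2. Checking where it meets the axes: one y-axis crossing is at y = 0; one x-axis crossing is at x = 0.
3. The integer polynomial consistent with all of this is the stated p.

2*x^3 - y^3 - 3*y^2 + y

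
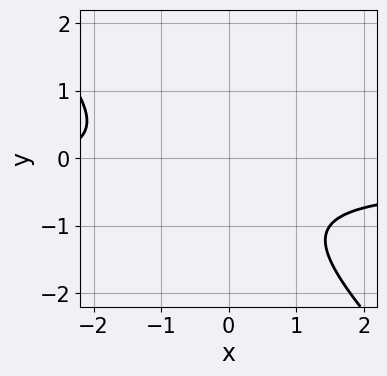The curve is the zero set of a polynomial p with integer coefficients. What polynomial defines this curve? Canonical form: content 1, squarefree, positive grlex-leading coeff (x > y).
deg p = 2. A generic line meets the curve in up to 2 points.
Observable constraints: no x-intercept at any integer in the box; no y-intercept at any integer in the box.
Assembling these constraints gives the stated polynomial.

3*x*y + 3*y^2 + x + 3*y + 3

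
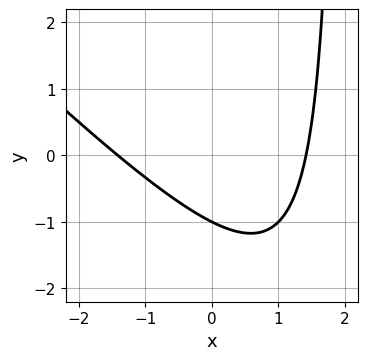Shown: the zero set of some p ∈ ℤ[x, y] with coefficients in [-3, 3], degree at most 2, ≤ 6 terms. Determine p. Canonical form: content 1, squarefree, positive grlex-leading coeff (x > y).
First, degree: no degree-1 curve has this shape, so deg p = 2.
Then, from the axis intercepts and sections: one y-axis crossing is at y = -1.
Finally, the integer polynomial consistent with all of this is the stated p.

x^2 + x*y - 2*y - 2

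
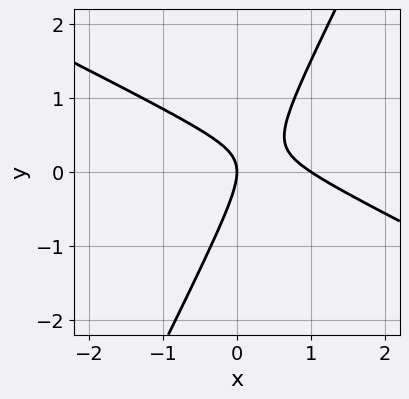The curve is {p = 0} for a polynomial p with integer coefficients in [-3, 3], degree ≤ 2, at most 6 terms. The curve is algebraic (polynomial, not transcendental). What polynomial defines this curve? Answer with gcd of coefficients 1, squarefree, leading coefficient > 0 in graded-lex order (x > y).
2*x^2 + 3*x*y - 2*y^2 - 2*x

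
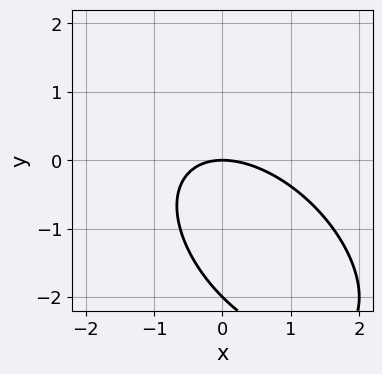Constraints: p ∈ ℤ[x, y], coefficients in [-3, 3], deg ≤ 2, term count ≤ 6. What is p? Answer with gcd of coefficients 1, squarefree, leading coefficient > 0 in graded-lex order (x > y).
x^2 + x*y + y^2 + 2*y

First, deg p = 2.
Next, checking where it meets the axes: one x-axis crossing is at x = 0; among the integer gridlines, it crosses the y-axis at y ∈ {-2, 0}.
Finally, these observations pin down the coefficients.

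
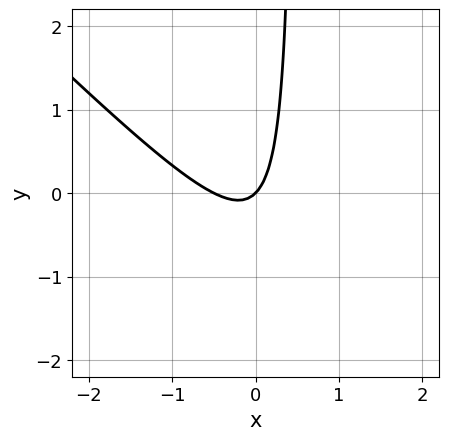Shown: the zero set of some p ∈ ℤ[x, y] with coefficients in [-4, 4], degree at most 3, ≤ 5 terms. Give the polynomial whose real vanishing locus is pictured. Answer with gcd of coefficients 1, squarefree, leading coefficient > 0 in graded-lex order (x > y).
deg p = 2. The shape is more complex than any degree-1 curve.
From the visible intercepts: one y-axis crossing is at y = 0; it meets the x-axis at x = 0 (among the integer gridlines).
Matching integer coefficients to the picture gives p.

2*x^2 + 2*x*y + x - y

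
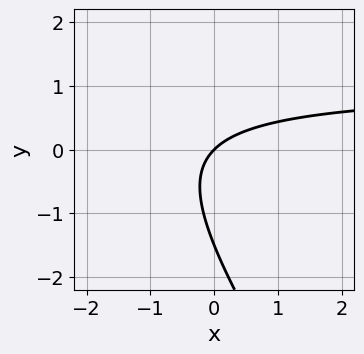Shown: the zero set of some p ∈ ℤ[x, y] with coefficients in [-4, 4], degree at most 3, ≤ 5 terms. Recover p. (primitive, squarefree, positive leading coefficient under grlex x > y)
1. Degree: a generic line meets the curve in up to 2 points, so deg p = 2.
2. Observable constraints: it crosses the x-axis at the gridline x = 0; one y-axis crossing is at y = 0.
3. Fitting integer coefficients to these (and the overall shape) gives p.

3*x*y + 2*y^2 - 3*x + 3*y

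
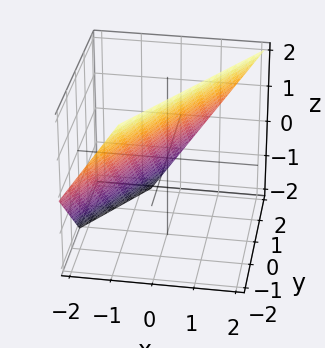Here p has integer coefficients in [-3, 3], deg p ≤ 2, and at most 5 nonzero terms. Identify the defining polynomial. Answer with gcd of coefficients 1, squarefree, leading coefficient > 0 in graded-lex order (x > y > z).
3*x - 2*y - 2*z + 2

The degree is 1 — every cross-section is a straight line — this is a plane.
Observable constraints: one z-axis crossing is at z = 1; it crosses the y-axis at the gridline y = 1.
Solving for integer coefficients yields p as stated.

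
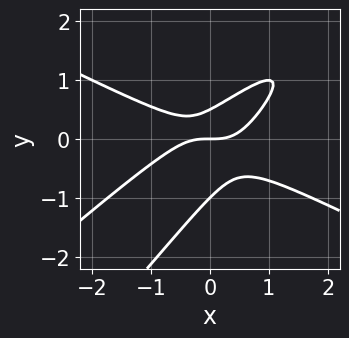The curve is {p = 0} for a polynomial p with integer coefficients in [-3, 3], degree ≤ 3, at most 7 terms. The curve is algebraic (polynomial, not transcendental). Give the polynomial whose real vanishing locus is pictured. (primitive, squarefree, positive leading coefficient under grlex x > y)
x^3 - 3*x*y^2 + 2*y^3 + y^2 - y

(a) Degree: no degree-2 curve has this shape, so deg p = 3.
(b) Checking where it meets the axes: it crosses the x-axis at the gridline x = 0; the y-axis gridline crossings are at y ∈ {-1, 0}.
(c) Fitting integer coefficients to these (and the overall shape) gives p.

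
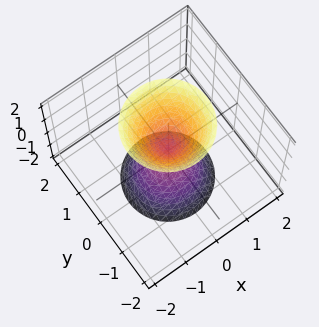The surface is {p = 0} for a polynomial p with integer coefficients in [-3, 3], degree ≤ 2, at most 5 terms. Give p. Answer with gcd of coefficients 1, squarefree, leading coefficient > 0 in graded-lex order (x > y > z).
3*x^2 + 3*y^2 - z^2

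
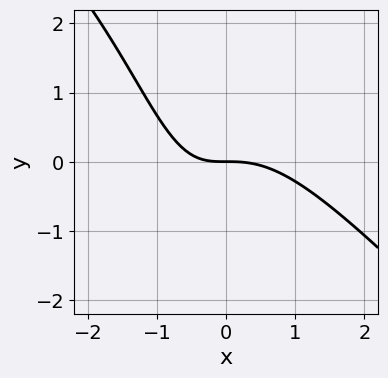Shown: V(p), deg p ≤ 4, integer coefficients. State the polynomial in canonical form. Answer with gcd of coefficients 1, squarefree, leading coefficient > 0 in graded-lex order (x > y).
2*x^3 + 2*x^2*y + 2*x*y + 3*y

(a) deg p = 3.
(b) Observable constraints: it crosses the x-axis at the gridline x = 0; it meets the y-axis at y = 0 (among the integer gridlines).
(c) Together with the visible shape, these determine p as stated.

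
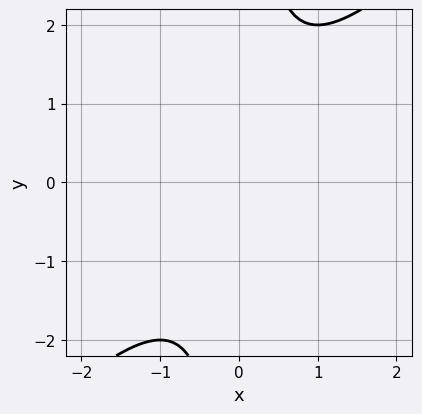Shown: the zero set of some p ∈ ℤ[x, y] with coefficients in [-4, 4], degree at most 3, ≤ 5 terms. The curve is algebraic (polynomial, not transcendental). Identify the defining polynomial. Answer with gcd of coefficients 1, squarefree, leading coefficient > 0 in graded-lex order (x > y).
x^2 - x*y + 1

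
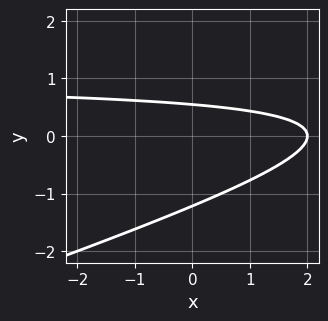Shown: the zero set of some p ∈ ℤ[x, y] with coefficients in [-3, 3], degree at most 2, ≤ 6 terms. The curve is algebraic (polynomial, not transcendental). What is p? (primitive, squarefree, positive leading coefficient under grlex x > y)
First, degree: the shape is more complex than any degree-1 curve, so deg p = 2.
Next, observable constraints: it meets the x-axis at x = 2 (among the integer gridlines).
Finally, fitting integer coefficients to these (and the overall shape) gives p.

x*y - 3*y^2 - x - 2*y + 2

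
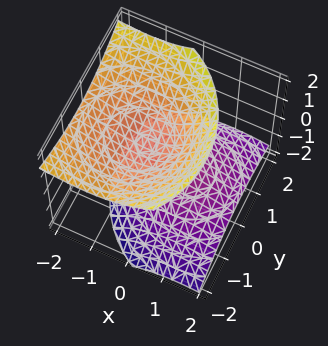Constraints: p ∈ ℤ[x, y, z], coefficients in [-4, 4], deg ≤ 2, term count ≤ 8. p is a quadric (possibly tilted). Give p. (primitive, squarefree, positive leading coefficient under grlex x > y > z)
2*x^2 + 3*x*z + 2*y^2 + y*z - 3*z^2 + 1

(a) The picture has 2 separate pieces.
(b) deg p = 2.
(c) From the visible intercepts: it misses every integer gridline on the x-axis; the surface avoids every integer y-axis point in the box.
(d) These observations pin down the coefficients.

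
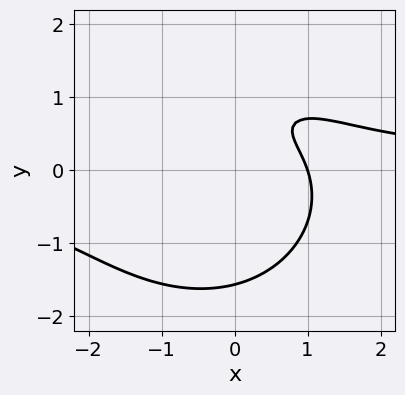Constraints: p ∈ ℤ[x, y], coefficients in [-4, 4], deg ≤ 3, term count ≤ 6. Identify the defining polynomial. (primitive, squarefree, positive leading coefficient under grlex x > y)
2*x^2*y + 2*y^3 - 3*x - 3*y + 3

(a) The degree is 3 — the shape is more complex than any degree-2 curve.
(b) Reading off the gridlines: one x-axis crossing is at x = 1.
(c) The integer polynomial consistent with all of this is the stated p.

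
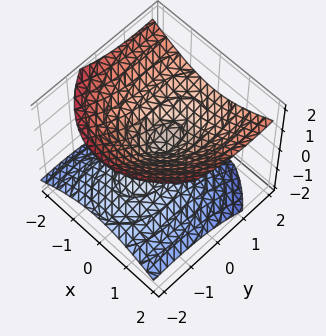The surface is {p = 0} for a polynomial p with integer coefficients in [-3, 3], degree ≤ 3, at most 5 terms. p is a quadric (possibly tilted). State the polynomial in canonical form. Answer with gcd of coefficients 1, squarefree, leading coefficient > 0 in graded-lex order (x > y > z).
First, the degree is 2 — the shape is more complex than any degree-1 surface.
Next, against the integer gridlines: it meets the y-axis at y = 0 (among the integer gridlines); it meets the z-axis at z = 0 (among the integer gridlines); it crosses the x-axis at the gridline x = 0.
Finally, these observations pin down the coefficients.

2*x^2 + y^2 - 2*y*z - 3*z^2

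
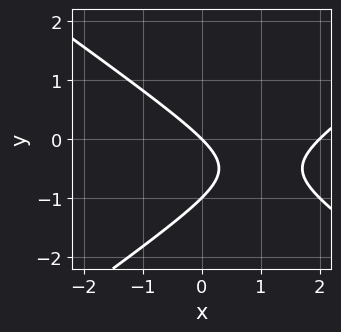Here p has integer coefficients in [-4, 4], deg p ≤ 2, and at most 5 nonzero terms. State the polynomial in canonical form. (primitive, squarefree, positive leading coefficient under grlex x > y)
1. The degree is 2 — a generic line meets the curve in up to 2 points.
2. Reading off the gridlines: among the integer gridlines, it crosses the y-axis at y ∈ {-1, 0}; among the integer gridlines, it crosses the x-axis at x ∈ {0, 2}.
3. Putting this together gives p.

x^2 - 2*y^2 - 2*x - 2*y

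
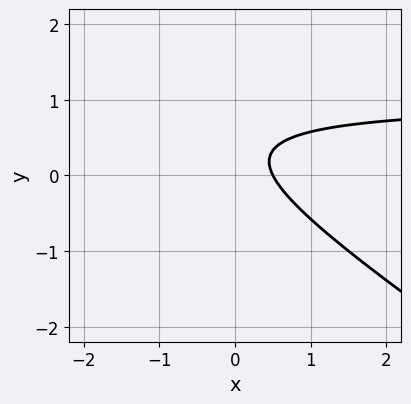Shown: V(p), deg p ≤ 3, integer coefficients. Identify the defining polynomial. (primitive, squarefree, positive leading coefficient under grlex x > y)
2*x*y + 3*y^2 - 2*x - 2*y + 1

First, degree: a generic line meets the curve in up to 2 points, so deg p = 2.
Next, reading off the gridlines: no y-intercept at any integer in the box.
Finally, putting this together gives p.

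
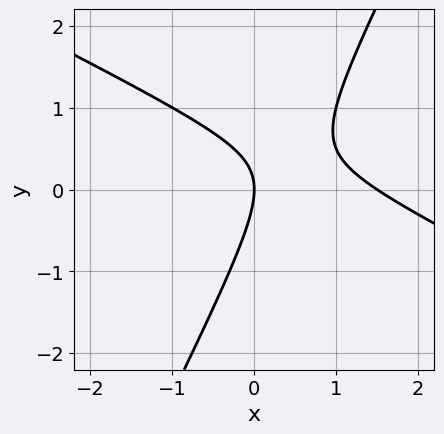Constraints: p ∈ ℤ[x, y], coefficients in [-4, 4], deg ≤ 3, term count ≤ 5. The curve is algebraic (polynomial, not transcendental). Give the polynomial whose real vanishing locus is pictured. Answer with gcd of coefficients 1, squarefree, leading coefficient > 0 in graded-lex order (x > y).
First, deg p = 2.
Next, checking where it meets the axes: one y-axis crossing is at y = 0; it crosses the x-axis at the gridline x = 0.
Finally, fitting integer coefficients to these (and the overall shape) gives p.

2*x^2 + 3*x*y - 2*y^2 - 3*x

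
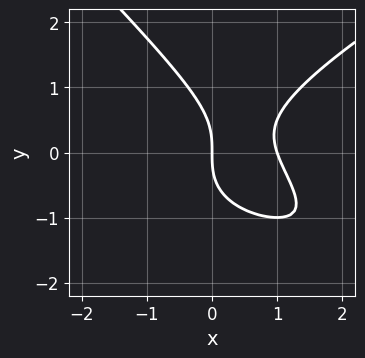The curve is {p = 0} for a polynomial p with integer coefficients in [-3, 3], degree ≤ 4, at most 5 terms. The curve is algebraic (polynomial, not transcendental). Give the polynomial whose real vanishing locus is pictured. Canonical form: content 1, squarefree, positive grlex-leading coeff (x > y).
1. The degree is 3 — no degree-2 curve has this shape.
2. From the visible intercepts: among the integer gridlines, it crosses the x-axis at x ∈ {0, 1}; one y-axis crossing is at y = 0.
3. These observations pin down the coefficients.

x^2*y - x*y^2 - 2*y^3 + 3*x^2 - 3*x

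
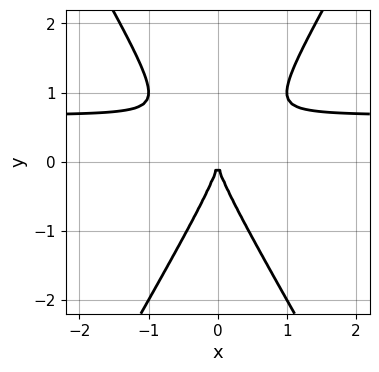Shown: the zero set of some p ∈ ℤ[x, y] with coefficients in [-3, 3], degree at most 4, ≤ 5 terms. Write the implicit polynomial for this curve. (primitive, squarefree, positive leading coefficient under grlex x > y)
1. deg p = 3. The shape is more complex than any degree-2 curve.
2. Symmetries: it's symmetric under x → −x, forcing even powers of x.
3. Checking where it meets the axes: it meets the y-axis at y = 0 (among the integer gridlines); it crosses the x-axis at the gridline x = 0.
4. Together with the visible shape, these determine p as stated.

3*x^2*y - y^3 - 2*x^2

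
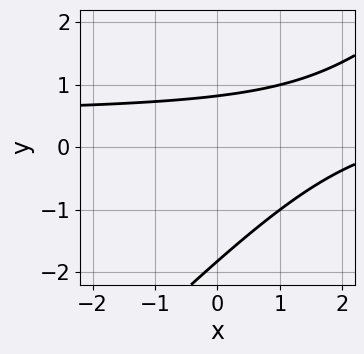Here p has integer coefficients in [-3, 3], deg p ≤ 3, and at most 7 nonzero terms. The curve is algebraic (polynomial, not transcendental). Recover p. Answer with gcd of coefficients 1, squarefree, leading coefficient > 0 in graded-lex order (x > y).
First, the degree is 2 — no degree-1 curve has this shape.
Next, reading off the gridlines: it misses every integer gridline on the x-axis.
Finally, together with the visible shape, these determine p as stated.

2*x*y - 2*y^2 - x - 2*y + 3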